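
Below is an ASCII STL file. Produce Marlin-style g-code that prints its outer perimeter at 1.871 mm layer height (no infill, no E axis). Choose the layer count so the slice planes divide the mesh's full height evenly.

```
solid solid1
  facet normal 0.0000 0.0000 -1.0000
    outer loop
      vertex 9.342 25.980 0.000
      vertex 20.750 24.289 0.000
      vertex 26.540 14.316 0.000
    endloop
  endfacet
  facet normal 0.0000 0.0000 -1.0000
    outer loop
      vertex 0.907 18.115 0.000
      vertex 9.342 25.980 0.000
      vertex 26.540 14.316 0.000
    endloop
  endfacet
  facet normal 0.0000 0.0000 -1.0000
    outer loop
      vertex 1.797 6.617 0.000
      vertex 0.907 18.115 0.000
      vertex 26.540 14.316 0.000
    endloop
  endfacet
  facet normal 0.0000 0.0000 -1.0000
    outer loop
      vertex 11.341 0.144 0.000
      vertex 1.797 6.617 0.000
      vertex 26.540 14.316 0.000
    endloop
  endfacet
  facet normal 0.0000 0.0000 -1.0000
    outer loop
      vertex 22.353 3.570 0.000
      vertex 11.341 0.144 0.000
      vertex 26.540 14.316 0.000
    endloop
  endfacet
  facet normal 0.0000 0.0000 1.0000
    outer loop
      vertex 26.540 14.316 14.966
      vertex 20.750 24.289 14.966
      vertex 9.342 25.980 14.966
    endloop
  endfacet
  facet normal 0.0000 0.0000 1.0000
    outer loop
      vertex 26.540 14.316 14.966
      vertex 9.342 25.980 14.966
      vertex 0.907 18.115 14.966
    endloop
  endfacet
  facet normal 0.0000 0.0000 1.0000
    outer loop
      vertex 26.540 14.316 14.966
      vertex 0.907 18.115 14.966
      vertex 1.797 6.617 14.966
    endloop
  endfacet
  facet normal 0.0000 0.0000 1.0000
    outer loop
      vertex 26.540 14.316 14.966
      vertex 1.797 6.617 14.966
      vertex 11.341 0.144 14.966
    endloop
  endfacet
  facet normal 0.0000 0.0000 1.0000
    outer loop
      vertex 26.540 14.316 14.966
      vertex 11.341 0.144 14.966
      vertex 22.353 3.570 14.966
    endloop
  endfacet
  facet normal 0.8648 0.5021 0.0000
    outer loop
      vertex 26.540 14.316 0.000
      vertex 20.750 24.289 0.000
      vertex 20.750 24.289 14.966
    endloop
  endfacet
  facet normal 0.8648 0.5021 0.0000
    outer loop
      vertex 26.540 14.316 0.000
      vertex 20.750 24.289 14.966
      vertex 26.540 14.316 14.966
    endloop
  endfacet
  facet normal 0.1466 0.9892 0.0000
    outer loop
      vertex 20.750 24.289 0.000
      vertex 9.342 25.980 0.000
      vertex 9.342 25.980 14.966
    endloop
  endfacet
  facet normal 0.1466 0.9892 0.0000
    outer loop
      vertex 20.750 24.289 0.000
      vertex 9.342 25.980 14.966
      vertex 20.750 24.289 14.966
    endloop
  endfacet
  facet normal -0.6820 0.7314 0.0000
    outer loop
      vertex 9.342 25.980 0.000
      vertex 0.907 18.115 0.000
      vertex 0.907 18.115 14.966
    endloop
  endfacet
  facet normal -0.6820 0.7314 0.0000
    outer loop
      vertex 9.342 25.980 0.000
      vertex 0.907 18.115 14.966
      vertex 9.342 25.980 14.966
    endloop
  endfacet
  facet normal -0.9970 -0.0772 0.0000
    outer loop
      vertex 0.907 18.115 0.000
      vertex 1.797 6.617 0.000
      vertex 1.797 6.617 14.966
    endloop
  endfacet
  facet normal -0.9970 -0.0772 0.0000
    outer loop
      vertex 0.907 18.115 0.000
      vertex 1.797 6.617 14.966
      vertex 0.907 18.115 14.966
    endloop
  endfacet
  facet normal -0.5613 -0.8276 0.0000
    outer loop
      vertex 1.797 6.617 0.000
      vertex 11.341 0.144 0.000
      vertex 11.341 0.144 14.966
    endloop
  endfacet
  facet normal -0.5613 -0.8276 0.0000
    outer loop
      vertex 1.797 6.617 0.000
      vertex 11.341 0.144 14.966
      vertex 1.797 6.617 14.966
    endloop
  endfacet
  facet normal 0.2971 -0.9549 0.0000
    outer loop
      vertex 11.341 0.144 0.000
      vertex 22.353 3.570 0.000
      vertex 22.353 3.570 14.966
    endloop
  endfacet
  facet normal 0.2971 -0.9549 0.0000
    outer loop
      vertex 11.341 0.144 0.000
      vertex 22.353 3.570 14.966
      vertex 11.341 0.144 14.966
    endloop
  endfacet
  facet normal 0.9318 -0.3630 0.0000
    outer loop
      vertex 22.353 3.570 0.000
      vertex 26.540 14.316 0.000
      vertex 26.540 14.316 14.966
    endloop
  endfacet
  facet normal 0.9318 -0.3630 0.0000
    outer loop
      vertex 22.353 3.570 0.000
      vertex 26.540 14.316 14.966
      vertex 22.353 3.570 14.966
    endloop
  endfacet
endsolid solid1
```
; perimeter-only toolpath
G21 ; units = mm
G90 ; absolute positioning
G28 ; home
; layer 1
G0 Z1.871
G0 X26.540 Y14.316
G1 X20.750 Y24.289
G1 X9.342 Y25.980
G1 X0.907 Y18.115
G1 X1.797 Y6.617
G1 X11.341 Y0.144
G1 X22.353 Y3.570
G1 X26.540 Y14.316
; layer 2
G0 Z3.741
G0 X26.540 Y14.316
G1 X20.750 Y24.289
G1 X9.342 Y25.980
G1 X0.907 Y18.115
G1 X1.797 Y6.617
G1 X11.341 Y0.144
G1 X22.353 Y3.570
G1 X26.540 Y14.316
; layer 3
G0 Z5.612
G0 X26.540 Y14.316
G1 X20.750 Y24.289
G1 X9.342 Y25.980
G1 X0.907 Y18.115
G1 X1.797 Y6.617
G1 X11.341 Y0.144
G1 X22.353 Y3.570
G1 X26.540 Y14.316
; layer 4
G0 Z7.483
G0 X26.540 Y14.316
G1 X20.750 Y24.289
G1 X9.342 Y25.980
G1 X0.907 Y18.115
G1 X1.797 Y6.617
G1 X11.341 Y0.144
G1 X22.353 Y3.570
G1 X26.540 Y14.316
; layer 5
G0 Z9.354
G0 X26.540 Y14.316
G1 X20.750 Y24.289
G1 X9.342 Y25.980
G1 X0.907 Y18.115
G1 X1.797 Y6.617
G1 X11.341 Y0.144
G1 X22.353 Y3.570
G1 X26.540 Y14.316
; layer 6
G0 Z11.224
G0 X26.540 Y14.316
G1 X20.750 Y24.289
G1 X9.342 Y25.980
G1 X0.907 Y18.115
G1 X1.797 Y6.617
G1 X11.341 Y0.144
G1 X22.353 Y3.570
G1 X26.540 Y14.316
; layer 7
G0 Z13.095
G0 X26.540 Y14.316
G1 X20.750 Y24.289
G1 X9.342 Y25.980
G1 X0.907 Y18.115
G1 X1.797 Y6.617
G1 X11.341 Y0.144
G1 X22.353 Y3.570
G1 X26.540 Y14.316
; layer 8
G0 Z14.966
G0 X26.540 Y14.316
G1 X20.750 Y24.289
G1 X9.342 Y25.980
G1 X0.907 Y18.115
G1 X1.797 Y6.617
G1 X11.341 Y0.144
G1 X22.353 Y3.570
G1 X26.540 Y14.316
M2 ; end

The solid is a regular 7-sided prism (a cylinder approximated with 7 flat sides), circumscribed radius ≈ 13.3 mm, height ≈ 15 mm. Slicing at Δz = 1.871 mm — 8 equal slices spanning the solid's height, so layer i sits at z = i·h/8 — gives 8 non-empty perimeters. Each is a 7-segment closed polygon; G0 lifts to the layer z and rapids to the start vertex, then G1 traces the edges.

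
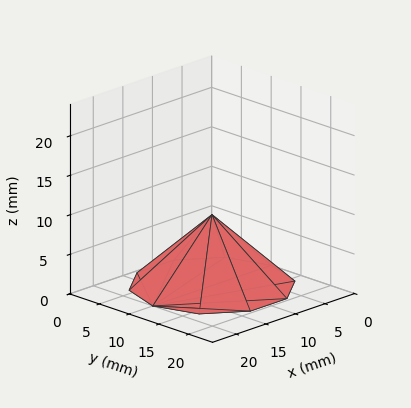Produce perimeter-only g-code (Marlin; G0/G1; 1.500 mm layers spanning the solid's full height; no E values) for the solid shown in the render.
Reading the render: the shape is a regular 10-sided pyramid, base circumscribed radius ≈ 10 mm, apex at z ≈ 9 mm (dimensions read to the nearest mm from the axis ticks). For the g-code, the solid's height is divided into equal slices at the stated Δz and each level perimeter traced with G1 moves after a G0 lift.

; perimeter-only toolpath
G21 ; units = mm
G90 ; absolute positioning
G28 ; home
; layer 1
G0 Z1.500
G0 X18.333 Y10.000
G1 X16.742 Y14.898
G1 X12.575 Y17.926
G1 X7.425 Y17.926
G1 X3.258 Y14.898
G1 X1.667 Y10.000
G1 X3.258 Y5.102
G1 X7.425 Y2.074
G1 X12.575 Y2.074
G1 X16.742 Y5.102
G1 X18.333 Y10.000
; layer 2
G0 Z3.000
G0 X16.667 Y10.000
G1 X15.393 Y13.919
G1 X12.060 Y16.341
G1 X7.940 Y16.341
G1 X4.607 Y13.919
G1 X3.333 Y10.000
G1 X4.607 Y6.081
G1 X7.940 Y3.659
G1 X12.060 Y3.659
G1 X15.393 Y6.081
G1 X16.667 Y10.000
; layer 3
G0 Z4.500
G0 X15.000 Y10.000
G1 X14.045 Y12.939
G1 X11.545 Y14.755
G1 X8.455 Y14.755
G1 X5.955 Y12.939
G1 X5.000 Y10.000
G1 X5.955 Y7.061
G1 X8.455 Y5.245
G1 X11.545 Y5.245
G1 X14.045 Y7.061
G1 X15.000 Y10.000
; layer 4
G0 Z6.000
G0 X13.333 Y10.000
G1 X12.697 Y11.959
G1 X11.030 Y13.170
G1 X8.970 Y13.170
G1 X7.303 Y11.959
G1 X6.667 Y10.000
G1 X7.303 Y8.041
G1 X8.970 Y6.830
G1 X11.030 Y6.830
G1 X12.697 Y8.041
G1 X13.333 Y10.000
; layer 5
G0 Z7.500
G0 X11.667 Y10.000
G1 X11.348 Y10.980
G1 X10.515 Y11.585
G1 X9.485 Y11.585
G1 X8.652 Y10.980
G1 X8.333 Y10.000
G1 X8.652 Y9.020
G1 X9.485 Y8.415
G1 X10.515 Y8.415
G1 X11.348 Y9.020
G1 X11.667 Y10.000
M2 ; end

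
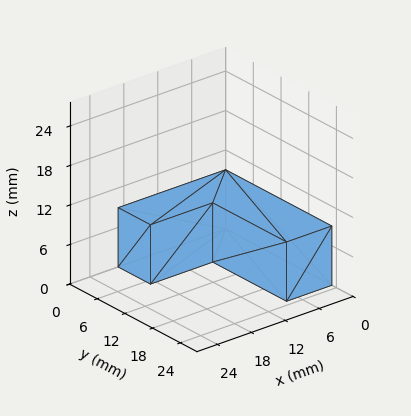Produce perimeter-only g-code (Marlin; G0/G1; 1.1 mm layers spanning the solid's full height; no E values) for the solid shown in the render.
Reading the render: the shape is an L-shaped prism: outer 19 × 23 mm, arm thicknesses ≈ 7 mm (horizontal) and 8 mm (vertical), extruded 9 mm in z (dimensions read to the nearest mm from the axis ticks). For the g-code, the solid's height is divided into equal slices at the stated Δz and each level perimeter traced with G1 moves after a G0 lift.

; perimeter-only toolpath
G21 ; units = mm
G90 ; absolute positioning
G28 ; home
; layer 1
G0 Z1.1
G0 X0.0 Y0.0
G1 X19.0 Y0.0
G1 X19.0 Y7.0
G1 X8.0 Y7.0
G1 X8.0 Y23.0
G1 X0.0 Y23.0
G1 X0.0 Y0.0
; layer 2
G0 Z2.2
G0 X0.0 Y0.0
G1 X19.0 Y0.0
G1 X19.0 Y7.0
G1 X8.0 Y7.0
G1 X8.0 Y23.0
G1 X0.0 Y23.0
G1 X0.0 Y0.0
; layer 3
G0 Z3.4
G0 X0.0 Y0.0
G1 X19.0 Y0.0
G1 X19.0 Y7.0
G1 X8.0 Y7.0
G1 X8.0 Y23.0
G1 X0.0 Y23.0
G1 X0.0 Y0.0
; layer 4
G0 Z4.5
G0 X0.0 Y0.0
G1 X19.0 Y0.0
G1 X19.0 Y7.0
G1 X8.0 Y7.0
G1 X8.0 Y23.0
G1 X0.0 Y23.0
G1 X0.0 Y0.0
; layer 5
G0 Z5.6
G0 X0.0 Y0.0
G1 X19.0 Y0.0
G1 X19.0 Y7.0
G1 X8.0 Y7.0
G1 X8.0 Y23.0
G1 X0.0 Y23.0
G1 X0.0 Y0.0
; layer 6
G0 Z6.8
G0 X0.0 Y0.0
G1 X19.0 Y0.0
G1 X19.0 Y7.0
G1 X8.0 Y7.0
G1 X8.0 Y23.0
G1 X0.0 Y23.0
G1 X0.0 Y0.0
; layer 7
G0 Z7.9
G0 X0.0 Y0.0
G1 X19.0 Y0.0
G1 X19.0 Y7.0
G1 X8.0 Y7.0
G1 X8.0 Y23.0
G1 X0.0 Y23.0
G1 X0.0 Y0.0
; layer 8
G0 Z9.0
G0 X0.0 Y0.0
G1 X19.0 Y0.0
G1 X19.0 Y7.0
G1 X8.0 Y7.0
G1 X8.0 Y23.0
G1 X0.0 Y23.0
G1 X0.0 Y0.0
M2 ; end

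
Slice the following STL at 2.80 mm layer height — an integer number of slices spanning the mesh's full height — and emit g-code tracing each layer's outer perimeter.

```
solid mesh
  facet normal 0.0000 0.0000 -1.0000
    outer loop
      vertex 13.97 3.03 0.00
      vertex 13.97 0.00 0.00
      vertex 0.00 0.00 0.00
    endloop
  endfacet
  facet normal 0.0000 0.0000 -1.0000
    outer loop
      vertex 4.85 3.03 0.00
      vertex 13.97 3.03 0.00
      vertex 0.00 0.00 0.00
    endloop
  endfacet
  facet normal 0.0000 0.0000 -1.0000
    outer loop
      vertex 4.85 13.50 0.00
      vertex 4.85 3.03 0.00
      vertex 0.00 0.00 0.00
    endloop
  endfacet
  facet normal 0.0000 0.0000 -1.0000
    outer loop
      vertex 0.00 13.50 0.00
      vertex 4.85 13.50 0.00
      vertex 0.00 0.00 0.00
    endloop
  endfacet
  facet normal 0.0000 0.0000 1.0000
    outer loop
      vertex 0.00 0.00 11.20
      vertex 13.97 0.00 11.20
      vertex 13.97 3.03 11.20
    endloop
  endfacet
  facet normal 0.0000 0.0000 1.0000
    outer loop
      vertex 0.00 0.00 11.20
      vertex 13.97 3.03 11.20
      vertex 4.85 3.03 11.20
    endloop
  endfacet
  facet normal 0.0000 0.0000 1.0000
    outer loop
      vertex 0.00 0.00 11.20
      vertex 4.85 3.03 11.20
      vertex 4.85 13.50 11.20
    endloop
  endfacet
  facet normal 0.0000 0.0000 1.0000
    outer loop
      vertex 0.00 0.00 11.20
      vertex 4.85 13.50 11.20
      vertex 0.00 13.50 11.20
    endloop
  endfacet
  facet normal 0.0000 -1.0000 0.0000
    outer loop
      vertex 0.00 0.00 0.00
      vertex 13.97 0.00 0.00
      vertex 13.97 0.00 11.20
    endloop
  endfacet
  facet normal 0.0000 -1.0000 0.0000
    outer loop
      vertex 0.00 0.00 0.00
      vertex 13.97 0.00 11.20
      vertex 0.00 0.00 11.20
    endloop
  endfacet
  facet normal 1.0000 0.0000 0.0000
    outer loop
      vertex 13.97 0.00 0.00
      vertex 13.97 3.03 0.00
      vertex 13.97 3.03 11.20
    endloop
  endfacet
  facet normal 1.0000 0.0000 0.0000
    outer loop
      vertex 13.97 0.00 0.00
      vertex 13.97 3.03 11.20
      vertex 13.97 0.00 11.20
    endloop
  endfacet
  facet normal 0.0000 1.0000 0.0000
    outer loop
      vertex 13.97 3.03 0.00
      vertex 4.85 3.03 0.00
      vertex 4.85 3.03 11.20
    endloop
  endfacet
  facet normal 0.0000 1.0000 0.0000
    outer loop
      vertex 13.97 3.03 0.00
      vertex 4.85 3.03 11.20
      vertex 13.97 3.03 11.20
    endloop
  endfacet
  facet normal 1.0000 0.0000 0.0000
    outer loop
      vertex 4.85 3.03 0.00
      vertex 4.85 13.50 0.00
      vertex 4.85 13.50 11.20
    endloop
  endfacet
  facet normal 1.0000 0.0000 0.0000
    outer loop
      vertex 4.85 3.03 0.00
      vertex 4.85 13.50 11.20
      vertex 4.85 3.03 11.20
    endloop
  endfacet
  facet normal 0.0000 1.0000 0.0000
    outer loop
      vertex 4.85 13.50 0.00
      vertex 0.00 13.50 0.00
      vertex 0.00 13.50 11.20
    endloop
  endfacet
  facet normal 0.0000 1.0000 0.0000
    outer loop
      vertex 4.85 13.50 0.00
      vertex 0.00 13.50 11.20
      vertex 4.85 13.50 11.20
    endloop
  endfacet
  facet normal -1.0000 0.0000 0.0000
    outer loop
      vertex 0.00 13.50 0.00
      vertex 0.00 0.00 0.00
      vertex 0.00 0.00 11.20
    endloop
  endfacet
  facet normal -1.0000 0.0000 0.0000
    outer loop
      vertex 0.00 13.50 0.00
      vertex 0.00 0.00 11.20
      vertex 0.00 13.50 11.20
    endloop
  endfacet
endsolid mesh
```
; perimeter-only toolpath
G21 ; units = mm
G90 ; absolute positioning
G28 ; home
; layer 1
G0 Z2.80
G0 X0.00 Y0.00
G1 X13.97 Y0.00
G1 X13.97 Y3.03
G1 X4.85 Y3.03
G1 X4.85 Y13.50
G1 X0.00 Y13.50
G1 X0.00 Y0.00
; layer 2
G0 Z5.60
G0 X0.00 Y0.00
G1 X13.97 Y0.00
G1 X13.97 Y3.03
G1 X4.85 Y3.03
G1 X4.85 Y13.50
G1 X0.00 Y13.50
G1 X0.00 Y0.00
; layer 3
G0 Z8.40
G0 X0.00 Y0.00
G1 X13.97 Y0.00
G1 X13.97 Y3.03
G1 X4.85 Y3.03
G1 X4.85 Y13.50
G1 X0.00 Y13.50
G1 X0.00 Y0.00
; layer 4
G0 Z11.20
G0 X0.00 Y0.00
G1 X13.97 Y0.00
G1 X13.97 Y3.03
G1 X4.85 Y3.03
G1 X4.85 Y13.50
G1 X0.00 Y13.50
G1 X0.00 Y0.00
M2 ; end

The solid is an L-shaped prism: outer 14 × 13.5 mm, arm thicknesses ≈ 3.03 mm (horizontal) and 4.85 mm (vertical), extruded 11.2 mm in z. Slicing at Δz = 2.80 mm — 4 equal slices spanning the solid's height, so layer i sits at z = i·h/4 — gives 4 non-empty perimeters. Each is a 6-segment closed polygon; G0 lifts to the layer z and rapids to the start vertex, then G1 traces the edges.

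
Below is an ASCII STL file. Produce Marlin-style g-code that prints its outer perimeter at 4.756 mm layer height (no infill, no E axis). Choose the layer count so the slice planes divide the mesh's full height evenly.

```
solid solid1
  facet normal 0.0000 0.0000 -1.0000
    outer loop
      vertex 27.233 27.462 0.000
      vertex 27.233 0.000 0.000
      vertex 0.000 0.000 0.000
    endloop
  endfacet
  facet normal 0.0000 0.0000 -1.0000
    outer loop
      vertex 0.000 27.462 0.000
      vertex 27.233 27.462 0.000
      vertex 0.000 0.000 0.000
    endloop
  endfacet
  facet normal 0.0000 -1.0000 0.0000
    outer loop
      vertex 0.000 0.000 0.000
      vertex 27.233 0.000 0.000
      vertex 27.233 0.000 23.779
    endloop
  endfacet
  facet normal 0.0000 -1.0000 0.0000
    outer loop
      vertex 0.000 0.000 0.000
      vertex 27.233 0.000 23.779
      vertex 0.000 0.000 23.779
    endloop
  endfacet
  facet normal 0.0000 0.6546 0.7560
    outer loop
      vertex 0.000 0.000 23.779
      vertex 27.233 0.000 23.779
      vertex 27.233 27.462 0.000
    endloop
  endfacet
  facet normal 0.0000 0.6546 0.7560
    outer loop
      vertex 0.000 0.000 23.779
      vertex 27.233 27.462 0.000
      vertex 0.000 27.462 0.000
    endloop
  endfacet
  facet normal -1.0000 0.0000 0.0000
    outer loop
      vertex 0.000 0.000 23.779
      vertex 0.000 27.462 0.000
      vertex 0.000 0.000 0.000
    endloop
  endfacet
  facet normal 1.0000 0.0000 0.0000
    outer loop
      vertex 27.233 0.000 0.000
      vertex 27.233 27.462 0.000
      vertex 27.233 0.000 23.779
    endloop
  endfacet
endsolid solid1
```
; perimeter-only toolpath
G21 ; units = mm
G90 ; absolute positioning
G28 ; home
; layer 1
G0 Z4.756
G0 X0.000 Y0.000
G1 X27.233 Y0.000
G1 X27.233 Y21.970
G1 X0.000 Y21.970
G1 X0.000 Y0.000
; layer 2
G0 Z9.512
G0 X0.000 Y0.000
G1 X27.233 Y0.000
G1 X27.233 Y16.477
G1 X0.000 Y16.477
G1 X0.000 Y0.000
; layer 3
G0 Z14.267
G0 X0.000 Y0.000
G1 X27.233 Y0.000
G1 X27.233 Y10.985
G1 X0.000 Y10.985
G1 X0.000 Y0.000
; layer 4
G0 Z19.023
G0 X0.000 Y0.000
G1 X27.233 Y0.000
G1 X27.233 Y5.492
G1 X0.000 Y5.492
G1 X0.000 Y0.000
M2 ; end

The solid is a wedge (ramp): 27.2 × 27.5 mm base, rising to 23.8 mm along the y=0 edge and sloping linearly to z=0 at y=27.5. Slicing at Δz = 4.756 mm — 5 equal slices spanning the solid's height, so layer i sits at z = i·h/5 — gives 4 non-empty perimeters. Each is a 4-segment closed polygon; G0 lifts to the layer z and rapids to the start vertex, then G1 traces the edges. The cross-section shrinks linearly with z (the slice at the apex is degenerate and omitted).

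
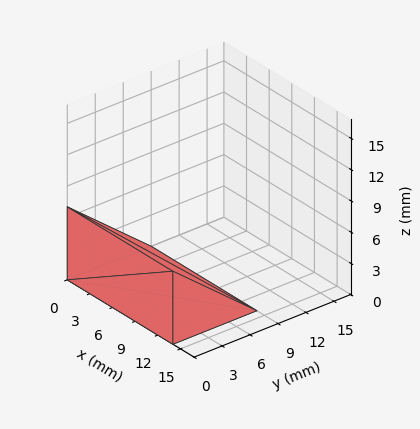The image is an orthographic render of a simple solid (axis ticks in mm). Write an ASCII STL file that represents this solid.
Reading the render: the shape is a wedge (ramp): 14 × 9 mm base, rising to 7 mm along the y=0 edge and sloping linearly to z=0 at y=9 (dimensions read to the nearest mm from the axis ticks). For the STL, each face is triangulated and given an outward normal.

solid part
  facet normal 0.0000 0.0000 -1.0000
    outer loop
      vertex 14.00 9.00 0.00
      vertex 14.00 0.00 0.00
      vertex 0.00 0.00 0.00
    endloop
  endfacet
  facet normal 0.0000 0.0000 -1.0000
    outer loop
      vertex 0.00 9.00 0.00
      vertex 14.00 9.00 0.00
      vertex 0.00 0.00 0.00
    endloop
  endfacet
  facet normal 0.0000 -1.0000 0.0000
    outer loop
      vertex 0.00 0.00 0.00
      vertex 14.00 0.00 0.00
      vertex 14.00 0.00 7.00
    endloop
  endfacet
  facet normal 0.0000 -1.0000 0.0000
    outer loop
      vertex 0.00 0.00 0.00
      vertex 14.00 0.00 7.00
      vertex 0.00 0.00 7.00
    endloop
  endfacet
  facet normal 0.0000 0.6139 0.7894
    outer loop
      vertex 0.00 0.00 7.00
      vertex 14.00 0.00 7.00
      vertex 14.00 9.00 0.00
    endloop
  endfacet
  facet normal 0.0000 0.6139 0.7894
    outer loop
      vertex 0.00 0.00 7.00
      vertex 14.00 9.00 0.00
      vertex 0.00 9.00 0.00
    endloop
  endfacet
  facet normal -1.0000 0.0000 0.0000
    outer loop
      vertex 0.00 0.00 7.00
      vertex 0.00 9.00 0.00
      vertex 0.00 0.00 0.00
    endloop
  endfacet
  facet normal 1.0000 0.0000 0.0000
    outer loop
      vertex 14.00 0.00 0.00
      vertex 14.00 9.00 0.00
      vertex 14.00 0.00 7.00
    endloop
  endfacet
endsolid part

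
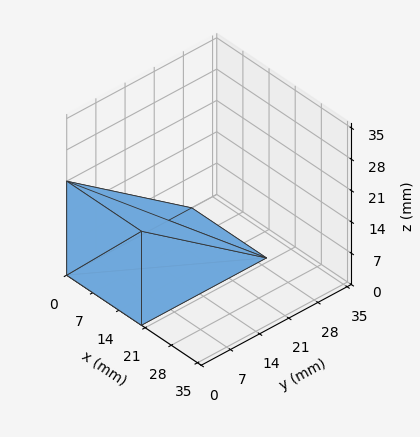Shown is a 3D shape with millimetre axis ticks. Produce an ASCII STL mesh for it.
Reading the render: the shape is a wedge (ramp): 20 × 30 mm base, rising to 21 mm along the y=0 edge and sloping linearly to z=0 at y=30 (dimensions read to the nearest mm from the axis ticks). For the STL, each face is triangulated and given an outward normal.

solid part
  facet normal 0.0000 0.0000 -1.0000
    outer loop
      vertex 20.00 30.00 0.00
      vertex 20.00 0.00 0.00
      vertex 0.00 0.00 0.00
    endloop
  endfacet
  facet normal 0.0000 0.0000 -1.0000
    outer loop
      vertex 0.00 30.00 0.00
      vertex 20.00 30.00 0.00
      vertex 0.00 0.00 0.00
    endloop
  endfacet
  facet normal 0.0000 -1.0000 0.0000
    outer loop
      vertex 0.00 0.00 0.00
      vertex 20.00 0.00 0.00
      vertex 20.00 0.00 21.00
    endloop
  endfacet
  facet normal 0.0000 -1.0000 0.0000
    outer loop
      vertex 0.00 0.00 0.00
      vertex 20.00 0.00 21.00
      vertex 0.00 0.00 21.00
    endloop
  endfacet
  facet normal 0.0000 0.5735 0.8192
    outer loop
      vertex 0.00 0.00 21.00
      vertex 20.00 0.00 21.00
      vertex 20.00 30.00 0.00
    endloop
  endfacet
  facet normal 0.0000 0.5735 0.8192
    outer loop
      vertex 0.00 0.00 21.00
      vertex 20.00 30.00 0.00
      vertex 0.00 30.00 0.00
    endloop
  endfacet
  facet normal -1.0000 0.0000 0.0000
    outer loop
      vertex 0.00 0.00 21.00
      vertex 0.00 30.00 0.00
      vertex 0.00 0.00 0.00
    endloop
  endfacet
  facet normal 1.0000 0.0000 0.0000
    outer loop
      vertex 20.00 0.00 0.00
      vertex 20.00 30.00 0.00
      vertex 20.00 0.00 21.00
    endloop
  endfacet
endsolid part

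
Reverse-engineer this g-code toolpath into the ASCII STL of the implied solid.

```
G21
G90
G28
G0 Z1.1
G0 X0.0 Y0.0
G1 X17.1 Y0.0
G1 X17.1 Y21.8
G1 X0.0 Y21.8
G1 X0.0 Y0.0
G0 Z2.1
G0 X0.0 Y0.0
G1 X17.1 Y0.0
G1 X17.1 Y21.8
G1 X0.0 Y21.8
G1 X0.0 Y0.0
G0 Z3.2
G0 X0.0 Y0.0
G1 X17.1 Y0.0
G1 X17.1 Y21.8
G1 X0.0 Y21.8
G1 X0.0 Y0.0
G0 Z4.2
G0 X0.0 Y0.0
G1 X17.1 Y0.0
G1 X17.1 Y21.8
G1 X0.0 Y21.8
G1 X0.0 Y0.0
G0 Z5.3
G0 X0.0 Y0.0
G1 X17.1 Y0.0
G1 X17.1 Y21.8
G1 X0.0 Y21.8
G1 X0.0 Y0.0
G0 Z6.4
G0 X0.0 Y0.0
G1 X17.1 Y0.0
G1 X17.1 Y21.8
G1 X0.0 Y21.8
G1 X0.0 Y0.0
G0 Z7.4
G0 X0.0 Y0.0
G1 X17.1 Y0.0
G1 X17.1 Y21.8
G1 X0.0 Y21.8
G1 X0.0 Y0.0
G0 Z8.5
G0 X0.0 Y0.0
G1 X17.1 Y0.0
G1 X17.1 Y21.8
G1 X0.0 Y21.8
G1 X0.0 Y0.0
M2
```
solid part
  facet normal 0.0000 0.0000 -1.0000
    outer loop
      vertex 17.1 21.8 0.0
      vertex 17.1 0.0 0.0
      vertex 0.0 0.0 0.0
    endloop
  endfacet
  facet normal 0.0000 0.0000 -1.0000
    outer loop
      vertex 0.0 21.8 0.0
      vertex 17.1 21.8 0.0
      vertex 0.0 0.0 0.0
    endloop
  endfacet
  facet normal 0.0000 0.0000 1.0000
    outer loop
      vertex 0.0 0.0 8.5
      vertex 17.1 0.0 8.5
      vertex 17.1 21.8 8.5
    endloop
  endfacet
  facet normal 0.0000 0.0000 1.0000
    outer loop
      vertex 0.0 0.0 8.5
      vertex 17.1 21.8 8.5
      vertex 0.0 21.8 8.5
    endloop
  endfacet
  facet normal 0.0000 -1.0000 0.0000
    outer loop
      vertex 0.0 0.0 0.0
      vertex 17.1 0.0 0.0
      vertex 17.1 0.0 8.5
    endloop
  endfacet
  facet normal 0.0000 -1.0000 0.0000
    outer loop
      vertex 0.0 0.0 0.0
      vertex 17.1 0.0 8.5
      vertex 0.0 0.0 8.5
    endloop
  endfacet
  facet normal 0.0000 1.0000 0.0000
    outer loop
      vertex 17.1 21.8 8.5
      vertex 17.1 21.8 0.0
      vertex 0.0 21.8 0.0
    endloop
  endfacet
  facet normal 0.0000 1.0000 0.0000
    outer loop
      vertex 0.0 21.8 8.5
      vertex 17.1 21.8 8.5
      vertex 0.0 21.8 0.0
    endloop
  endfacet
  facet normal -1.0000 0.0000 0.0000
    outer loop
      vertex 0.0 21.8 8.5
      vertex 0.0 21.8 0.0
      vertex 0.0 0.0 0.0
    endloop
  endfacet
  facet normal -1.0000 0.0000 0.0000
    outer loop
      vertex 0.0 0.0 8.5
      vertex 0.0 21.8 8.5
      vertex 0.0 0.0 0.0
    endloop
  endfacet
  facet normal 1.0000 0.0000 0.0000
    outer loop
      vertex 17.1 0.0 0.0
      vertex 17.1 21.8 0.0
      vertex 17.1 21.8 8.5
    endloop
  endfacet
  facet normal 1.0000 0.0000 0.0000
    outer loop
      vertex 17.1 0.0 0.0
      vertex 17.1 21.8 8.5
      vertex 17.1 0.0 8.5
    endloop
  endfacet
endsolid part

The G0 Z moves step by Δz≈1.1 mm. Every layer's G1 loop is the same polygon, so the solid is a straight extrusion of it from z=0 to z≈8.5. Closing with flat bottom and top caps and triangulating gives 12 facets — a rectangular box, roughly 17.1 × 21.8 mm footprint and 8.5 mm tall.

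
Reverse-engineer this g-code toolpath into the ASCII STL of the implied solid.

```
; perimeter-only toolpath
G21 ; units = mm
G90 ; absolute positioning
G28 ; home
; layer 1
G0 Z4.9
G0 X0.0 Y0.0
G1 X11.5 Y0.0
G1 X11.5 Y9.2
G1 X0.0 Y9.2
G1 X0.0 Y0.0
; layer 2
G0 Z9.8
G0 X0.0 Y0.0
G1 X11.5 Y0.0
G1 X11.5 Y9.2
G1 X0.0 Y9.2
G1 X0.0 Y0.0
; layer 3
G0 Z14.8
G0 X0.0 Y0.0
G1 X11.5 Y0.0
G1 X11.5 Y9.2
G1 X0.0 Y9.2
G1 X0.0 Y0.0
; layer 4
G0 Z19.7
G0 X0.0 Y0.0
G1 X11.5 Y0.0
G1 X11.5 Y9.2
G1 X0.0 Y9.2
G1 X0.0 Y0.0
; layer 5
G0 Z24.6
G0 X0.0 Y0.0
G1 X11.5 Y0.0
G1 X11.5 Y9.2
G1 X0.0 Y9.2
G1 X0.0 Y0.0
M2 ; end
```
solid part
  facet normal 0.0000 0.0000 -1.0000
    outer loop
      vertex 11.5 9.2 0.0
      vertex 11.5 0.0 0.0
      vertex 0.0 0.0 0.0
    endloop
  endfacet
  facet normal 0.0000 0.0000 -1.0000
    outer loop
      vertex 0.0 9.2 0.0
      vertex 11.5 9.2 0.0
      vertex 0.0 0.0 0.0
    endloop
  endfacet
  facet normal 0.0000 0.0000 1.0000
    outer loop
      vertex 0.0 0.0 24.6
      vertex 11.5 0.0 24.6
      vertex 11.5 9.2 24.6
    endloop
  endfacet
  facet normal 0.0000 0.0000 1.0000
    outer loop
      vertex 0.0 0.0 24.6
      vertex 11.5 9.2 24.6
      vertex 0.0 9.2 24.6
    endloop
  endfacet
  facet normal 0.0000 -1.0000 0.0000
    outer loop
      vertex 0.0 0.0 0.0
      vertex 11.5 0.0 0.0
      vertex 11.5 0.0 24.6
    endloop
  endfacet
  facet normal 0.0000 -1.0000 0.0000
    outer loop
      vertex 0.0 0.0 0.0
      vertex 11.5 0.0 24.6
      vertex 0.0 0.0 24.6
    endloop
  endfacet
  facet normal 0.0000 1.0000 0.0000
    outer loop
      vertex 11.5 9.2 24.6
      vertex 11.5 9.2 0.0
      vertex 0.0 9.2 0.0
    endloop
  endfacet
  facet normal 0.0000 1.0000 0.0000
    outer loop
      vertex 0.0 9.2 24.6
      vertex 11.5 9.2 24.6
      vertex 0.0 9.2 0.0
    endloop
  endfacet
  facet normal -1.0000 0.0000 0.0000
    outer loop
      vertex 0.0 9.2 24.6
      vertex 0.0 9.2 0.0
      vertex 0.0 0.0 0.0
    endloop
  endfacet
  facet normal -1.0000 0.0000 0.0000
    outer loop
      vertex 0.0 0.0 24.6
      vertex 0.0 9.2 24.6
      vertex 0.0 0.0 0.0
    endloop
  endfacet
  facet normal 1.0000 0.0000 0.0000
    outer loop
      vertex 11.5 0.0 0.0
      vertex 11.5 9.2 0.0
      vertex 11.5 9.2 24.6
    endloop
  endfacet
  facet normal 1.0000 0.0000 0.0000
    outer loop
      vertex 11.5 0.0 0.0
      vertex 11.5 9.2 24.6
      vertex 11.5 0.0 24.6
    endloop
  endfacet
endsolid part

The G0 Z moves step by Δz≈4.9 mm. Every layer's G1 loop is the same polygon, so the solid is a straight extrusion of it from z=0 to z≈24.6. Closing with flat bottom and top caps and triangulating gives 12 facets — a rectangular box, roughly 11.5 × 9.2 mm footprint and 24.6 mm tall.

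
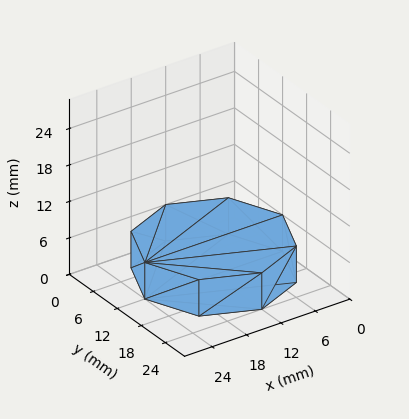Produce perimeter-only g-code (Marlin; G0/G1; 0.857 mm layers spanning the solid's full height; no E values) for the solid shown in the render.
Reading the render: the shape is a regular 8-sided prism (a cylinder approximated with 8 flat sides), circumscribed radius ≈ 12 mm, height ≈ 6 mm (dimensions read to the nearest mm from the axis ticks). For the g-code, the solid's height is divided into equal slices at the stated Δz and each level perimeter traced with G1 moves after a G0 lift.

; perimeter-only toolpath
G21 ; units = mm
G90 ; absolute positioning
G28 ; home
; layer 1
G0 Z0.857
G0 X24.000 Y12.000
G1 X20.485 Y20.485
G1 X12.000 Y24.000
G1 X3.515 Y20.485
G1 X0.000 Y12.000
G1 X3.515 Y3.515
G1 X12.000 Y0.000
G1 X20.485 Y3.515
G1 X24.000 Y12.000
; layer 2
G0 Z1.714
G0 X24.000 Y12.000
G1 X20.485 Y20.485
G1 X12.000 Y24.000
G1 X3.515 Y20.485
G1 X0.000 Y12.000
G1 X3.515 Y3.515
G1 X12.000 Y0.000
G1 X20.485 Y3.515
G1 X24.000 Y12.000
; layer 3
G0 Z2.571
G0 X24.000 Y12.000
G1 X20.485 Y20.485
G1 X12.000 Y24.000
G1 X3.515 Y20.485
G1 X0.000 Y12.000
G1 X3.515 Y3.515
G1 X12.000 Y0.000
G1 X20.485 Y3.515
G1 X24.000 Y12.000
; layer 4
G0 Z3.429
G0 X24.000 Y12.000
G1 X20.485 Y20.485
G1 X12.000 Y24.000
G1 X3.515 Y20.485
G1 X0.000 Y12.000
G1 X3.515 Y3.515
G1 X12.000 Y0.000
G1 X20.485 Y3.515
G1 X24.000 Y12.000
; layer 5
G0 Z4.286
G0 X24.000 Y12.000
G1 X20.485 Y20.485
G1 X12.000 Y24.000
G1 X3.515 Y20.485
G1 X0.000 Y12.000
G1 X3.515 Y3.515
G1 X12.000 Y0.000
G1 X20.485 Y3.515
G1 X24.000 Y12.000
; layer 6
G0 Z5.143
G0 X24.000 Y12.000
G1 X20.485 Y20.485
G1 X12.000 Y24.000
G1 X3.515 Y20.485
G1 X0.000 Y12.000
G1 X3.515 Y3.515
G1 X12.000 Y0.000
G1 X20.485 Y3.515
G1 X24.000 Y12.000
; layer 7
G0 Z6.000
G0 X24.000 Y12.000
G1 X20.485 Y20.485
G1 X12.000 Y24.000
G1 X3.515 Y20.485
G1 X0.000 Y12.000
G1 X3.515 Y3.515
G1 X12.000 Y0.000
G1 X20.485 Y3.515
G1 X24.000 Y12.000
M2 ; end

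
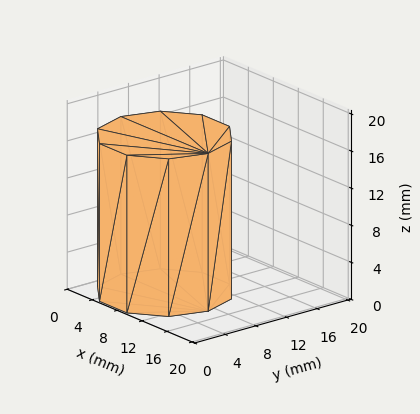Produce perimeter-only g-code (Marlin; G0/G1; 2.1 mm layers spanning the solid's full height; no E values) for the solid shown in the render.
Reading the render: the shape is a regular 10-sided prism (a cylinder approximated with 10 flat sides), circumscribed radius ≈ 7 mm, height ≈ 17 mm (dimensions read to the nearest mm from the axis ticks). For the g-code, the solid's height is divided into equal slices at the stated Δz and each level perimeter traced with G1 moves after a G0 lift.

; perimeter-only toolpath
G21 ; units = mm
G90 ; absolute positioning
G28 ; home
; layer 1
G0 Z2.1
G0 X14.0 Y7.0
G1 X12.7 Y11.1
G1 X9.2 Y13.7
G1 X4.8 Y13.7
G1 X1.3 Y11.1
G1 X0.0 Y7.0
G1 X1.3 Y2.9
G1 X4.8 Y0.3
G1 X9.2 Y0.3
G1 X12.7 Y2.9
G1 X14.0 Y7.0
; layer 2
G0 Z4.2
G0 X14.0 Y7.0
G1 X12.7 Y11.1
G1 X9.2 Y13.7
G1 X4.8 Y13.7
G1 X1.3 Y11.1
G1 X0.0 Y7.0
G1 X1.3 Y2.9
G1 X4.8 Y0.3
G1 X9.2 Y0.3
G1 X12.7 Y2.9
G1 X14.0 Y7.0
; layer 3
G0 Z6.4
G0 X14.0 Y7.0
G1 X12.7 Y11.1
G1 X9.2 Y13.7
G1 X4.8 Y13.7
G1 X1.3 Y11.1
G1 X0.0 Y7.0
G1 X1.3 Y2.9
G1 X4.8 Y0.3
G1 X9.2 Y0.3
G1 X12.7 Y2.9
G1 X14.0 Y7.0
; layer 4
G0 Z8.5
G0 X14.0 Y7.0
G1 X12.7 Y11.1
G1 X9.2 Y13.7
G1 X4.8 Y13.7
G1 X1.3 Y11.1
G1 X0.0 Y7.0
G1 X1.3 Y2.9
G1 X4.8 Y0.3
G1 X9.2 Y0.3
G1 X12.7 Y2.9
G1 X14.0 Y7.0
; layer 5
G0 Z10.6
G0 X14.0 Y7.0
G1 X12.7 Y11.1
G1 X9.2 Y13.7
G1 X4.8 Y13.7
G1 X1.3 Y11.1
G1 X0.0 Y7.0
G1 X1.3 Y2.9
G1 X4.8 Y0.3
G1 X9.2 Y0.3
G1 X12.7 Y2.9
G1 X14.0 Y7.0
; layer 6
G0 Z12.8
G0 X14.0 Y7.0
G1 X12.7 Y11.1
G1 X9.2 Y13.7
G1 X4.8 Y13.7
G1 X1.3 Y11.1
G1 X0.0 Y7.0
G1 X1.3 Y2.9
G1 X4.8 Y0.3
G1 X9.2 Y0.3
G1 X12.7 Y2.9
G1 X14.0 Y7.0
; layer 7
G0 Z14.9
G0 X14.0 Y7.0
G1 X12.7 Y11.1
G1 X9.2 Y13.7
G1 X4.8 Y13.7
G1 X1.3 Y11.1
G1 X0.0 Y7.0
G1 X1.3 Y2.9
G1 X4.8 Y0.3
G1 X9.2 Y0.3
G1 X12.7 Y2.9
G1 X14.0 Y7.0
; layer 8
G0 Z17.0
G0 X14.0 Y7.0
G1 X12.7 Y11.1
G1 X9.2 Y13.7
G1 X4.8 Y13.7
G1 X1.3 Y11.1
G1 X0.0 Y7.0
G1 X1.3 Y2.9
G1 X4.8 Y0.3
G1 X9.2 Y0.3
G1 X12.7 Y2.9
G1 X14.0 Y7.0
M2 ; end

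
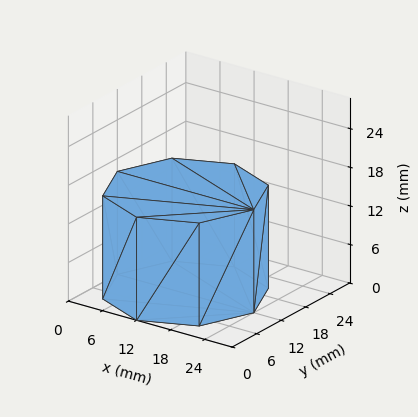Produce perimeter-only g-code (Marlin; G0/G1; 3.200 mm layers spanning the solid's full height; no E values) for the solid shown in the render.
Reading the render: the shape is a regular 8-sided prism (a cylinder approximated with 8 flat sides), circumscribed radius ≈ 12 mm, height ≈ 16 mm (dimensions read to the nearest mm from the axis ticks). For the g-code, the solid's height is divided into equal slices at the stated Δz and each level perimeter traced with G1 moves after a G0 lift.

; perimeter-only toolpath
G21 ; units = mm
G90 ; absolute positioning
G28 ; home
; layer 1
G0 Z3.200
G0 X24.000 Y12.000
G1 X20.485 Y20.485
G1 X12.000 Y24.000
G1 X3.515 Y20.485
G1 X0.000 Y12.000
G1 X3.515 Y3.515
G1 X12.000 Y0.000
G1 X20.485 Y3.515
G1 X24.000 Y12.000
; layer 2
G0 Z6.400
G0 X24.000 Y12.000
G1 X20.485 Y20.485
G1 X12.000 Y24.000
G1 X3.515 Y20.485
G1 X0.000 Y12.000
G1 X3.515 Y3.515
G1 X12.000 Y0.000
G1 X20.485 Y3.515
G1 X24.000 Y12.000
; layer 3
G0 Z9.600
G0 X24.000 Y12.000
G1 X20.485 Y20.485
G1 X12.000 Y24.000
G1 X3.515 Y20.485
G1 X0.000 Y12.000
G1 X3.515 Y3.515
G1 X12.000 Y0.000
G1 X20.485 Y3.515
G1 X24.000 Y12.000
; layer 4
G0 Z12.800
G0 X24.000 Y12.000
G1 X20.485 Y20.485
G1 X12.000 Y24.000
G1 X3.515 Y20.485
G1 X0.000 Y12.000
G1 X3.515 Y3.515
G1 X12.000 Y0.000
G1 X20.485 Y3.515
G1 X24.000 Y12.000
; layer 5
G0 Z16.000
G0 X24.000 Y12.000
G1 X20.485 Y20.485
G1 X12.000 Y24.000
G1 X3.515 Y20.485
G1 X0.000 Y12.000
G1 X3.515 Y3.515
G1 X12.000 Y0.000
G1 X20.485 Y3.515
G1 X24.000 Y12.000
M2 ; end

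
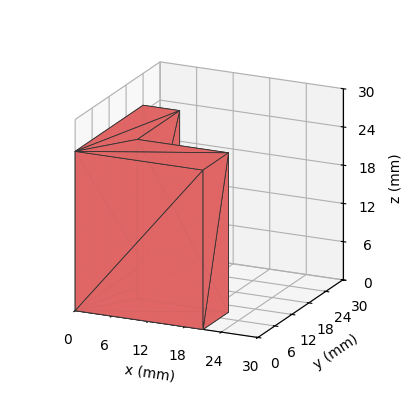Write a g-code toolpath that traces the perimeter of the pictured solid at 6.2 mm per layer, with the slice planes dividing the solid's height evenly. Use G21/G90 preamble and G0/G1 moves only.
Reading the render: the shape is an L-shaped prism: outer 21 × 24 mm, arm thicknesses ≈ 9 mm (horizontal) and 6 mm (vertical), extruded 25 mm in z (dimensions read to the nearest mm from the axis ticks). For the g-code, the solid's height is divided into equal slices at the stated Δz and each level perimeter traced with G1 moves after a G0 lift.

; perimeter-only toolpath
G21 ; units = mm
G90 ; absolute positioning
G28 ; home
; layer 1
G0 Z6.2
G0 X0.0 Y0.0
G1 X21.0 Y0.0
G1 X21.0 Y9.0
G1 X6.0 Y9.0
G1 X6.0 Y24.0
G1 X0.0 Y24.0
G1 X0.0 Y0.0
; layer 2
G0 Z12.5
G0 X0.0 Y0.0
G1 X21.0 Y0.0
G1 X21.0 Y9.0
G1 X6.0 Y9.0
G1 X6.0 Y24.0
G1 X0.0 Y24.0
G1 X0.0 Y0.0
; layer 3
G0 Z18.8
G0 X0.0 Y0.0
G1 X21.0 Y0.0
G1 X21.0 Y9.0
G1 X6.0 Y9.0
G1 X6.0 Y24.0
G1 X0.0 Y24.0
G1 X0.0 Y0.0
; layer 4
G0 Z25.0
G0 X0.0 Y0.0
G1 X21.0 Y0.0
G1 X21.0 Y9.0
G1 X6.0 Y9.0
G1 X6.0 Y24.0
G1 X0.0 Y24.0
G1 X0.0 Y0.0
M2 ; end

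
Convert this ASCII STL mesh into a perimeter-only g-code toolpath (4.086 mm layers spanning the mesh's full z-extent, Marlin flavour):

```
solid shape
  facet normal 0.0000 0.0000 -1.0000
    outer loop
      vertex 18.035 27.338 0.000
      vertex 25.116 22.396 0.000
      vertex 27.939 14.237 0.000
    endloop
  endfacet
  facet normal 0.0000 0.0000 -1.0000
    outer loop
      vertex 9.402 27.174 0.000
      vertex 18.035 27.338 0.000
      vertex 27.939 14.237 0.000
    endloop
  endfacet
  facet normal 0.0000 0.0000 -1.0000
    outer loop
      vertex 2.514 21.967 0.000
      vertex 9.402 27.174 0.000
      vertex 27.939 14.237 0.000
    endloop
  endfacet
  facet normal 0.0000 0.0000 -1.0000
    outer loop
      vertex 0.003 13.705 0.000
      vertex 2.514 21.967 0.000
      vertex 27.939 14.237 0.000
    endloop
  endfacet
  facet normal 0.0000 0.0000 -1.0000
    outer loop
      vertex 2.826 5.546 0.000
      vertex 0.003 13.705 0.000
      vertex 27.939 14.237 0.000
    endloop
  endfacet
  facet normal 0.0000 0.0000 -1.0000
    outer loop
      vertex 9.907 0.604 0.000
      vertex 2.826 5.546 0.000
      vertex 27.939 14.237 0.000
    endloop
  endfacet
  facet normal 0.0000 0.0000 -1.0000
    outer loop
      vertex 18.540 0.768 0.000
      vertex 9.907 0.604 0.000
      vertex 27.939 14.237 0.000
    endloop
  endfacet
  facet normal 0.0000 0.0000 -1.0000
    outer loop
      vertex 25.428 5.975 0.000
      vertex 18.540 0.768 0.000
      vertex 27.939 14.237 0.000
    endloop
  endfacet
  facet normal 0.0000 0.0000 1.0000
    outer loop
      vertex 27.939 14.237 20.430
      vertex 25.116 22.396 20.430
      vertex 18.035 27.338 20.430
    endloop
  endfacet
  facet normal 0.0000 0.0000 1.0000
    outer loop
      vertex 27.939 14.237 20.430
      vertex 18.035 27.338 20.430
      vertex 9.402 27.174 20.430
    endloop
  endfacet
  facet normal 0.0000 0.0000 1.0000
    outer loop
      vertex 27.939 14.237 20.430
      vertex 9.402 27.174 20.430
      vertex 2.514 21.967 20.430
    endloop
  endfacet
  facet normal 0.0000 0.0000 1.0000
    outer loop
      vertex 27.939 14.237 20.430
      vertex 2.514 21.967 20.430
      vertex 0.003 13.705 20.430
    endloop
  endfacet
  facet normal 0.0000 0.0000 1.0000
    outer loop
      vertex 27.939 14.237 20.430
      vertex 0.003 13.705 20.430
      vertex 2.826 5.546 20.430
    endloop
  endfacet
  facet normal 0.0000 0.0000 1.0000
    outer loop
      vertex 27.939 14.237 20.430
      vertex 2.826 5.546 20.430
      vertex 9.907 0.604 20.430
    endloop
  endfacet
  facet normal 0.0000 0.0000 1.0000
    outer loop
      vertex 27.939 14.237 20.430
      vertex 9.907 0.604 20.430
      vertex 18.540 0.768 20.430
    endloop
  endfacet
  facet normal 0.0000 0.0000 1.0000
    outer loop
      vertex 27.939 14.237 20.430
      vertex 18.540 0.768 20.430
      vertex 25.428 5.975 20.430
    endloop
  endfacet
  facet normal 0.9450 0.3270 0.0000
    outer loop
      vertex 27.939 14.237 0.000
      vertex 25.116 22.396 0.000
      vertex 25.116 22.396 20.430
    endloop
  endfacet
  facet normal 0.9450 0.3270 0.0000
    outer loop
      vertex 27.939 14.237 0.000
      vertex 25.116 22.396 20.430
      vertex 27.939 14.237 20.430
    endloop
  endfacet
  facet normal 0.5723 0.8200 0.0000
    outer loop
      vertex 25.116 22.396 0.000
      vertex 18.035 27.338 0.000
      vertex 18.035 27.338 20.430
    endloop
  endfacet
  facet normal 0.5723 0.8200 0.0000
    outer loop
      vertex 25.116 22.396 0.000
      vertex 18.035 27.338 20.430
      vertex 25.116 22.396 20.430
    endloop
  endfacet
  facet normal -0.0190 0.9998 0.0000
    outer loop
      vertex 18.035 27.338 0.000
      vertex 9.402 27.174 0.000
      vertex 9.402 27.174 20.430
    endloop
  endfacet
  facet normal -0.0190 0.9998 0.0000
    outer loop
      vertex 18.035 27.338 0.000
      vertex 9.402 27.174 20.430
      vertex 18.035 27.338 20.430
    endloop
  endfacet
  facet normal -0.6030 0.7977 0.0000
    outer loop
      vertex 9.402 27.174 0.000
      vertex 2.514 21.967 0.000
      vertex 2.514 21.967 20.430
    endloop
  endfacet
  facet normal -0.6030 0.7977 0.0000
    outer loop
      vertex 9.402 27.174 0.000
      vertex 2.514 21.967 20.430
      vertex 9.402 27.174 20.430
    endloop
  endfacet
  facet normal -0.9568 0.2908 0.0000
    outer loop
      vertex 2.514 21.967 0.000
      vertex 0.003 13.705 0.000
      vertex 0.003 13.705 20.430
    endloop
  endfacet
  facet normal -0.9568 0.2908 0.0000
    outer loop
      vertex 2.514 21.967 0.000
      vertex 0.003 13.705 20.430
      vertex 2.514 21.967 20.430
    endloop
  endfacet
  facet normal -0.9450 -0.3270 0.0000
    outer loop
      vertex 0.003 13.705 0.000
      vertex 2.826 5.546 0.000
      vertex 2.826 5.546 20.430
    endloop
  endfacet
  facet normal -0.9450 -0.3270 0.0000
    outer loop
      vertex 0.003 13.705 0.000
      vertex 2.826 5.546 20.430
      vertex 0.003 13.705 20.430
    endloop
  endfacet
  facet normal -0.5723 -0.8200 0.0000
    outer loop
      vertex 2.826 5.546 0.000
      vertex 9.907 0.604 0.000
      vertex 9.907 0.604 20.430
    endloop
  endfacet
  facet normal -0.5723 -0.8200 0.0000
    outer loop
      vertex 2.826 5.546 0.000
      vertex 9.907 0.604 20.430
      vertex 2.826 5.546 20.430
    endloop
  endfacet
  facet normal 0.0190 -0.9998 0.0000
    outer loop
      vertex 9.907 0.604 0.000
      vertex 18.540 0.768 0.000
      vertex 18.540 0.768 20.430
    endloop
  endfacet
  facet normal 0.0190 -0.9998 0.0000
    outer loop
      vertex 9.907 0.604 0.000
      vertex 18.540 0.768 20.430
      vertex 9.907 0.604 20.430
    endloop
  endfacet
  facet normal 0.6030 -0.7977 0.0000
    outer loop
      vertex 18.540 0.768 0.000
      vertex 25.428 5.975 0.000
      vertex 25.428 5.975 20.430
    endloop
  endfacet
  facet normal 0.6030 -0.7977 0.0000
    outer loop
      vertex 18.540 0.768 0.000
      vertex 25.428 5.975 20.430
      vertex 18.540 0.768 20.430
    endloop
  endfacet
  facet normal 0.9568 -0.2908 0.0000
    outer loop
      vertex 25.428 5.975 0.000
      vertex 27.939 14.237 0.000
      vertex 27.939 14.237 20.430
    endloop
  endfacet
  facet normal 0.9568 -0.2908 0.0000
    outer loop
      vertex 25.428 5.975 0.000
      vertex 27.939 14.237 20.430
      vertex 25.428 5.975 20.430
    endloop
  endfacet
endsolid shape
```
; perimeter-only toolpath
G21 ; units = mm
G90 ; absolute positioning
G28 ; home
; layer 1
G0 Z4.086
G0 X27.939 Y14.237
G1 X25.116 Y22.396
G1 X18.035 Y27.338
G1 X9.402 Y27.174
G1 X2.514 Y21.967
G1 X0.003 Y13.705
G1 X2.826 Y5.546
G1 X9.907 Y0.604
G1 X18.540 Y0.768
G1 X25.428 Y5.975
G1 X27.939 Y14.237
; layer 2
G0 Z8.172
G0 X27.939 Y14.237
G1 X25.116 Y22.396
G1 X18.035 Y27.338
G1 X9.402 Y27.174
G1 X2.514 Y21.967
G1 X0.003 Y13.705
G1 X2.826 Y5.546
G1 X9.907 Y0.604
G1 X18.540 Y0.768
G1 X25.428 Y5.975
G1 X27.939 Y14.237
; layer 3
G0 Z12.258
G0 X27.939 Y14.237
G1 X25.116 Y22.396
G1 X18.035 Y27.338
G1 X9.402 Y27.174
G1 X2.514 Y21.967
G1 X0.003 Y13.705
G1 X2.826 Y5.546
G1 X9.907 Y0.604
G1 X18.540 Y0.768
G1 X25.428 Y5.975
G1 X27.939 Y14.237
; layer 4
G0 Z16.344
G0 X27.939 Y14.237
G1 X25.116 Y22.396
G1 X18.035 Y27.338
G1 X9.402 Y27.174
G1 X2.514 Y21.967
G1 X0.003 Y13.705
G1 X2.826 Y5.546
G1 X9.907 Y0.604
G1 X18.540 Y0.768
G1 X25.428 Y5.975
G1 X27.939 Y14.237
; layer 5
G0 Z20.430
G0 X27.939 Y14.237
G1 X25.116 Y22.396
G1 X18.035 Y27.338
G1 X9.402 Y27.174
G1 X2.514 Y21.967
G1 X0.003 Y13.705
G1 X2.826 Y5.546
G1 X9.907 Y0.604
G1 X18.540 Y0.768
G1 X25.428 Y5.975
G1 X27.939 Y14.237
M2 ; end

The solid is a regular 10-sided prism (a cylinder approximated with 10 flat sides), circumscribed radius ≈ 14 mm, height ≈ 20.4 mm. Slicing at Δz = 4.086 mm — 5 equal slices spanning the solid's height, so layer i sits at z = i·h/5 — gives 5 non-empty perimeters. Each is a 10-segment closed polygon; G0 lifts to the layer z and rapids to the start vertex, then G1 traces the edges.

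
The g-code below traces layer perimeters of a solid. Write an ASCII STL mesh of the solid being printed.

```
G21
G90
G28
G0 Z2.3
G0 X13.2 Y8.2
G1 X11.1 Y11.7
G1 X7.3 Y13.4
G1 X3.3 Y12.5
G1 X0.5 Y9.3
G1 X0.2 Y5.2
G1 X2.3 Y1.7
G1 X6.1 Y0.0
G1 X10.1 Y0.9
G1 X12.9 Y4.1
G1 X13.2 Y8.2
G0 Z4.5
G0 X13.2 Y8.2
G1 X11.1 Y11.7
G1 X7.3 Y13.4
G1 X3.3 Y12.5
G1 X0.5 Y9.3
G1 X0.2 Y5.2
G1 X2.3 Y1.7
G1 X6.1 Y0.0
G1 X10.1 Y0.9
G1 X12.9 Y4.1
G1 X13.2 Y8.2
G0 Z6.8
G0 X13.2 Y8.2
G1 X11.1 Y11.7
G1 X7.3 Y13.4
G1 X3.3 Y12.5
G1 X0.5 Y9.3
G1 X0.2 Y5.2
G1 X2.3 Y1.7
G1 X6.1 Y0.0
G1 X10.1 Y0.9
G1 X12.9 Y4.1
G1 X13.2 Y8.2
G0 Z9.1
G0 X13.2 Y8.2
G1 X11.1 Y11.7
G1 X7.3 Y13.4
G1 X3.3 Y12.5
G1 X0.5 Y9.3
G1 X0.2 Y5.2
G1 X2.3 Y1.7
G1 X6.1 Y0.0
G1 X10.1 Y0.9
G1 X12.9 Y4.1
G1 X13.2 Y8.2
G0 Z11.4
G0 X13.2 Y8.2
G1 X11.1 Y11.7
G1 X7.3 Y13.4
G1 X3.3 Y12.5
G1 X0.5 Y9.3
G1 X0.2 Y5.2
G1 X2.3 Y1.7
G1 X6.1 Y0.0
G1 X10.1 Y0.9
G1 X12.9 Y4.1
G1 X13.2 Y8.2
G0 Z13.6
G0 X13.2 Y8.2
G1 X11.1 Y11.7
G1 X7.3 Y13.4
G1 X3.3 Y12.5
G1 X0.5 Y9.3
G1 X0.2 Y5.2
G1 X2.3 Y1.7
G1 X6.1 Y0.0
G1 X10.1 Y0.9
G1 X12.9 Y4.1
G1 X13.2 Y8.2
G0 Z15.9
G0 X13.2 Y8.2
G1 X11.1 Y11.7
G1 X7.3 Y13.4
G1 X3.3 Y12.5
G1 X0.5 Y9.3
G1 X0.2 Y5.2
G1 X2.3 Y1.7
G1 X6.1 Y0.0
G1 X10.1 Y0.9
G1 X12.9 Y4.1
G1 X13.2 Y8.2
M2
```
solid part
  facet normal 0.0000 0.0000 -1.0000
    outer loop
      vertex 7.3 13.4 0.0
      vertex 11.1 11.7 0.0
      vertex 13.2 8.2 0.0
    endloop
  endfacet
  facet normal 0.0000 0.0000 -1.0000
    outer loop
      vertex 3.3 12.5 0.0
      vertex 7.3 13.4 0.0
      vertex 13.2 8.2 0.0
    endloop
  endfacet
  facet normal 0.0000 0.0000 -1.0000
    outer loop
      vertex 0.5 9.3 0.0
      vertex 3.3 12.5 0.0
      vertex 13.2 8.2 0.0
    endloop
  endfacet
  facet normal 0.0000 0.0000 -1.0000
    outer loop
      vertex 0.2 5.2 0.0
      vertex 0.5 9.3 0.0
      vertex 13.2 8.2 0.0
    endloop
  endfacet
  facet normal 0.0000 0.0000 -1.0000
    outer loop
      vertex 2.3 1.7 0.0
      vertex 0.2 5.2 0.0
      vertex 13.2 8.2 0.0
    endloop
  endfacet
  facet normal 0.0000 0.0000 -1.0000
    outer loop
      vertex 6.1 0.0 0.0
      vertex 2.3 1.7 0.0
      vertex 13.2 8.2 0.0
    endloop
  endfacet
  facet normal 0.0000 0.0000 -1.0000
    outer loop
      vertex 10.1 0.9 0.0
      vertex 6.1 0.0 0.0
      vertex 13.2 8.2 0.0
    endloop
  endfacet
  facet normal 0.0000 0.0000 -1.0000
    outer loop
      vertex 12.9 4.1 0.0
      vertex 10.1 0.9 0.0
      vertex 13.2 8.2 0.0
    endloop
  endfacet
  facet normal 0.0000 0.0000 1.0000
    outer loop
      vertex 13.2 8.2 15.9
      vertex 11.1 11.7 15.9
      vertex 7.3 13.4 15.9
    endloop
  endfacet
  facet normal 0.0000 0.0000 1.0000
    outer loop
      vertex 13.2 8.2 15.9
      vertex 7.3 13.4 15.9
      vertex 3.3 12.5 15.9
    endloop
  endfacet
  facet normal 0.0000 0.0000 1.0000
    outer loop
      vertex 13.2 8.2 15.9
      vertex 3.3 12.5 15.9
      vertex 0.5 9.3 15.9
    endloop
  endfacet
  facet normal 0.0000 0.0000 1.0000
    outer loop
      vertex 13.2 8.2 15.9
      vertex 0.5 9.3 15.9
      vertex 0.2 5.2 15.9
    endloop
  endfacet
  facet normal 0.0000 0.0000 1.0000
    outer loop
      vertex 13.2 8.2 15.9
      vertex 0.2 5.2 15.9
      vertex 2.3 1.7 15.9
    endloop
  endfacet
  facet normal 0.0000 0.0000 1.0000
    outer loop
      vertex 13.2 8.2 15.9
      vertex 2.3 1.7 15.9
      vertex 6.1 0.0 15.9
    endloop
  endfacet
  facet normal 0.0000 0.0000 1.0000
    outer loop
      vertex 13.2 8.2 15.9
      vertex 6.1 0.0 15.9
      vertex 10.1 0.9 15.9
    endloop
  endfacet
  facet normal 0.0000 0.0000 1.0000
    outer loop
      vertex 13.2 8.2 15.9
      vertex 10.1 0.9 15.9
      vertex 12.9 4.1 15.9
    endloop
  endfacet
  facet normal 0.8575 0.5145 0.0000
    outer loop
      vertex 13.2 8.2 0.0
      vertex 11.1 11.7 0.0
      vertex 11.1 11.7 15.9
    endloop
  endfacet
  facet normal 0.8575 0.5145 0.0000
    outer loop
      vertex 13.2 8.2 0.0
      vertex 11.1 11.7 15.9
      vertex 13.2 8.2 15.9
    endloop
  endfacet
  facet normal 0.4084 0.9128 0.0000
    outer loop
      vertex 11.1 11.7 0.0
      vertex 7.3 13.4 0.0
      vertex 7.3 13.4 15.9
    endloop
  endfacet
  facet normal 0.4084 0.9128 0.0000
    outer loop
      vertex 11.1 11.7 0.0
      vertex 7.3 13.4 15.9
      vertex 11.1 11.7 15.9
    endloop
  endfacet
  facet normal -0.2195 0.9756 0.0000
    outer loop
      vertex 7.3 13.4 0.0
      vertex 3.3 12.5 0.0
      vertex 3.3 12.5 15.9
    endloop
  endfacet
  facet normal -0.2195 0.9756 0.0000
    outer loop
      vertex 7.3 13.4 0.0
      vertex 3.3 12.5 15.9
      vertex 7.3 13.4 15.9
    endloop
  endfacet
  facet normal -0.7526 0.6585 0.0000
    outer loop
      vertex 3.3 12.5 0.0
      vertex 0.5 9.3 0.0
      vertex 0.5 9.3 15.9
    endloop
  endfacet
  facet normal -0.7526 0.6585 0.0000
    outer loop
      vertex 3.3 12.5 0.0
      vertex 0.5 9.3 15.9
      vertex 3.3 12.5 15.9
    endloop
  endfacet
  facet normal -0.9973 0.0730 0.0000
    outer loop
      vertex 0.5 9.3 0.0
      vertex 0.2 5.2 0.0
      vertex 0.2 5.2 15.9
    endloop
  endfacet
  facet normal -0.9973 0.0730 0.0000
    outer loop
      vertex 0.5 9.3 0.0
      vertex 0.2 5.2 15.9
      vertex 0.5 9.3 15.9
    endloop
  endfacet
  facet normal -0.8575 -0.5145 0.0000
    outer loop
      vertex 0.2 5.2 0.0
      vertex 2.3 1.7 0.0
      vertex 2.3 1.7 15.9
    endloop
  endfacet
  facet normal -0.8575 -0.5145 0.0000
    outer loop
      vertex 0.2 5.2 0.0
      vertex 2.3 1.7 15.9
      vertex 0.2 5.2 15.9
    endloop
  endfacet
  facet normal -0.4084 -0.9128 0.0000
    outer loop
      vertex 2.3 1.7 0.0
      vertex 6.1 0.0 0.0
      vertex 6.1 0.0 15.9
    endloop
  endfacet
  facet normal -0.4084 -0.9128 0.0000
    outer loop
      vertex 2.3 1.7 0.0
      vertex 6.1 0.0 15.9
      vertex 2.3 1.7 15.9
    endloop
  endfacet
  facet normal 0.2195 -0.9756 0.0000
    outer loop
      vertex 6.1 0.0 0.0
      vertex 10.1 0.9 0.0
      vertex 10.1 0.9 15.9
    endloop
  endfacet
  facet normal 0.2195 -0.9756 0.0000
    outer loop
      vertex 6.1 0.0 0.0
      vertex 10.1 0.9 15.9
      vertex 6.1 0.0 15.9
    endloop
  endfacet
  facet normal 0.7526 -0.6585 0.0000
    outer loop
      vertex 10.1 0.9 0.0
      vertex 12.9 4.1 0.0
      vertex 12.9 4.1 15.9
    endloop
  endfacet
  facet normal 0.7526 -0.6585 0.0000
    outer loop
      vertex 10.1 0.9 0.0
      vertex 12.9 4.1 15.9
      vertex 10.1 0.9 15.9
    endloop
  endfacet
  facet normal 0.9973 -0.0730 0.0000
    outer loop
      vertex 12.9 4.1 0.0
      vertex 13.2 8.2 0.0
      vertex 13.2 8.2 15.9
    endloop
  endfacet
  facet normal 0.9973 -0.0730 0.0000
    outer loop
      vertex 12.9 4.1 0.0
      vertex 13.2 8.2 15.9
      vertex 12.9 4.1 15.9
    endloop
  endfacet
endsolid part

The G0 Z moves step by Δz≈2.3 mm. Every layer's G1 loop is the same polygon, so the solid is a straight extrusion of it from z=0 to z≈15.9. Closing with flat bottom and top caps and triangulating gives 36 facets — a regular 10-sided prism (a cylinder approximated with 10 flat sides), circumscribed radius ≈ 6.7 mm, height ≈ 15.9 mm.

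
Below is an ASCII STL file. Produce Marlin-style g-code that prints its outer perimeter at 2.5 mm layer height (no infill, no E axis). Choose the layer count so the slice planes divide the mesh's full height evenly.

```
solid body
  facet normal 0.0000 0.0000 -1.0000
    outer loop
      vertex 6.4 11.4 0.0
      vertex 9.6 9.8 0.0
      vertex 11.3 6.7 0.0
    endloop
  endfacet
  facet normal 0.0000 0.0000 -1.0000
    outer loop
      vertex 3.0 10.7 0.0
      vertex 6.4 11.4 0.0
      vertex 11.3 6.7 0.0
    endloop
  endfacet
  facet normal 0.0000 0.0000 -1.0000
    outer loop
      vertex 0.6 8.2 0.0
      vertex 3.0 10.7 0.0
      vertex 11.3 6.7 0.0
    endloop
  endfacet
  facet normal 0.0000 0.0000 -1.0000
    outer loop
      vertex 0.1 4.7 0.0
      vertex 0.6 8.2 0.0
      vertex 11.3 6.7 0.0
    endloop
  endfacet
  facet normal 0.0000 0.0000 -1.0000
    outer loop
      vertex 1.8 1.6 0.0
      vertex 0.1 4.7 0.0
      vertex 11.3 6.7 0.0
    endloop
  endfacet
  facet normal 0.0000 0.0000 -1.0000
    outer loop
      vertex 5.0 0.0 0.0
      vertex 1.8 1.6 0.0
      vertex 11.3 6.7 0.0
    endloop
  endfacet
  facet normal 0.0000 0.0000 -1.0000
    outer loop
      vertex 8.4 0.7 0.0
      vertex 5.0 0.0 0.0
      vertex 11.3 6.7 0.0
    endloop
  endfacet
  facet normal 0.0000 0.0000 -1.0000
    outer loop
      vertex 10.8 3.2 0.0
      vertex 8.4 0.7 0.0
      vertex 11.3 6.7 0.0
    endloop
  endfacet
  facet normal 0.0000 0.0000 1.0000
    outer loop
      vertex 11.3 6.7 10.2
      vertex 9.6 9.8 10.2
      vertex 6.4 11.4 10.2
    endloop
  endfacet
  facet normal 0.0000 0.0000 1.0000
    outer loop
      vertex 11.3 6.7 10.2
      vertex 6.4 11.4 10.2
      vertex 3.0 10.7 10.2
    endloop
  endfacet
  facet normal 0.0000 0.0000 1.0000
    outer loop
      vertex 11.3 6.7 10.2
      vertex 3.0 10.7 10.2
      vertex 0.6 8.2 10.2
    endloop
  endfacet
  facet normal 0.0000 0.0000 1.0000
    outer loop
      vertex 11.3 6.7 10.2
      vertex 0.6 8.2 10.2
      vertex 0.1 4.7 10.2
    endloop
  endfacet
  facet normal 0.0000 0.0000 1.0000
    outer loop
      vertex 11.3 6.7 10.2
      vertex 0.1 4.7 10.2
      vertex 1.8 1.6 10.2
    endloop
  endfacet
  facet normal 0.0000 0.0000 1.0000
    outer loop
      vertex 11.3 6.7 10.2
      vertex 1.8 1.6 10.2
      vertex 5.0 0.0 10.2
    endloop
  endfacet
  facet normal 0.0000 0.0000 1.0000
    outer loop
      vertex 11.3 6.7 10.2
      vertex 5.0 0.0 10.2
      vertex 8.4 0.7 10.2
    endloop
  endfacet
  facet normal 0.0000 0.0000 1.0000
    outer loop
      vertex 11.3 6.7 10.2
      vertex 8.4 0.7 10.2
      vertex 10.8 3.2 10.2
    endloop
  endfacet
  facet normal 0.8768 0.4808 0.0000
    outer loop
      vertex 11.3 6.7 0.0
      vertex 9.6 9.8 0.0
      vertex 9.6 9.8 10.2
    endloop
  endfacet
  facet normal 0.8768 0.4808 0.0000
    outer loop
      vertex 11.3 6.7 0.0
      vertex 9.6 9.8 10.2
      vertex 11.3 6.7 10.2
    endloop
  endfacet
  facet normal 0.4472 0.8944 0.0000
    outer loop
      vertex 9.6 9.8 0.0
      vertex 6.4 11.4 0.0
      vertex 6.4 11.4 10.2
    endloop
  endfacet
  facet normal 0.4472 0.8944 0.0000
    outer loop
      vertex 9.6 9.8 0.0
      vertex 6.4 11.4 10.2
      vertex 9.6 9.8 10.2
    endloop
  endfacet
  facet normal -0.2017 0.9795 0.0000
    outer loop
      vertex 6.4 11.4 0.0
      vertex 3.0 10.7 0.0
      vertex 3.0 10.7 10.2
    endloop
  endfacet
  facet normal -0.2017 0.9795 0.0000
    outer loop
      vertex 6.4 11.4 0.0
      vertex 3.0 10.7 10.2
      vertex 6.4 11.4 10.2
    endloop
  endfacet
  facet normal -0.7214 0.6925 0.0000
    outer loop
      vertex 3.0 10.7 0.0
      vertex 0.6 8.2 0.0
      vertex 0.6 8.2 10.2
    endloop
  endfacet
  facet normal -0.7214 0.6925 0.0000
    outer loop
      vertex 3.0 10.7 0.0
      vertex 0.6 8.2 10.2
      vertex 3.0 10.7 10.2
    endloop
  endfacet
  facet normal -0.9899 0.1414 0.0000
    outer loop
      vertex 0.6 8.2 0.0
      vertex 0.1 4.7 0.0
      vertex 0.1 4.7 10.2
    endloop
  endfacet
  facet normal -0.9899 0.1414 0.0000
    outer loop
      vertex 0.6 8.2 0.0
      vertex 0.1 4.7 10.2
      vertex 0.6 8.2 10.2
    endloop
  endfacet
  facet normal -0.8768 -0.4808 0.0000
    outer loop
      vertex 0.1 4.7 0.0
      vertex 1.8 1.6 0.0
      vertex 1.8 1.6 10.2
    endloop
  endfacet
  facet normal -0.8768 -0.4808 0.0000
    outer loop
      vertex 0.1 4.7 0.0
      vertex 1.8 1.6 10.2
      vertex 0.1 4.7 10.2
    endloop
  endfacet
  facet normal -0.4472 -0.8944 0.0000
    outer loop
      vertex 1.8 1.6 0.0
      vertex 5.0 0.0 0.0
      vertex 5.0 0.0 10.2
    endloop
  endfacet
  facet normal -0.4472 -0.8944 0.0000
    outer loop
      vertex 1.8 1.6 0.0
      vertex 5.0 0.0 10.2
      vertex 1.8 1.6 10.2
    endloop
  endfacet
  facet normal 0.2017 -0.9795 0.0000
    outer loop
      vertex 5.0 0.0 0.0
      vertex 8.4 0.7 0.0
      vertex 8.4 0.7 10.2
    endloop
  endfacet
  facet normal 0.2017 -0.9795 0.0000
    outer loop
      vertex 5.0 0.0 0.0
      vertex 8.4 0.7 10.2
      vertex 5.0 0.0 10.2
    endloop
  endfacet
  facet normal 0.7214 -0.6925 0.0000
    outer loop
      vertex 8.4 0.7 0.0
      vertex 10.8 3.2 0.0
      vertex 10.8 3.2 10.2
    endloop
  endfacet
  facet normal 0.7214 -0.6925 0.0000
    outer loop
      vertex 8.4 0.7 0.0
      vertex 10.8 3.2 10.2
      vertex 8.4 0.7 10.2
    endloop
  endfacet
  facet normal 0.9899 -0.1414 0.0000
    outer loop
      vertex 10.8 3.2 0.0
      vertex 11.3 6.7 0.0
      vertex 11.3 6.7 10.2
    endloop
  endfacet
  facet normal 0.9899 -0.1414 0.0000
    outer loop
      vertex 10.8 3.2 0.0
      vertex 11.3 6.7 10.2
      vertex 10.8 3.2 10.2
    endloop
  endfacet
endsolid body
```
; perimeter-only toolpath
G21 ; units = mm
G90 ; absolute positioning
G28 ; home
; layer 1
G0 Z2.5
G0 X11.3 Y6.7
G1 X9.6 Y9.8
G1 X6.4 Y11.4
G1 X3.0 Y10.7
G1 X0.6 Y8.2
G1 X0.1 Y4.7
G1 X1.8 Y1.6
G1 X5.0 Y0.0
G1 X8.4 Y0.7
G1 X10.8 Y3.2
G1 X11.3 Y6.7
; layer 2
G0 Z5.1
G0 X11.3 Y6.7
G1 X9.6 Y9.8
G1 X6.4 Y11.4
G1 X3.0 Y10.7
G1 X0.6 Y8.2
G1 X0.1 Y4.7
G1 X1.8 Y1.6
G1 X5.0 Y0.0
G1 X8.4 Y0.7
G1 X10.8 Y3.2
G1 X11.3 Y6.7
; layer 3
G0 Z7.6
G0 X11.3 Y6.7
G1 X9.6 Y9.8
G1 X6.4 Y11.4
G1 X3.0 Y10.7
G1 X0.6 Y8.2
G1 X0.1 Y4.7
G1 X1.8 Y1.6
G1 X5.0 Y0.0
G1 X8.4 Y0.7
G1 X10.8 Y3.2
G1 X11.3 Y6.7
; layer 4
G0 Z10.2
G0 X11.3 Y6.7
G1 X9.6 Y9.8
G1 X6.4 Y11.4
G1 X3.0 Y10.7
G1 X0.6 Y8.2
G1 X0.1 Y4.7
G1 X1.8 Y1.6
G1 X5.0 Y0.0
G1 X8.4 Y0.7
G1 X10.8 Y3.2
G1 X11.3 Y6.7
M2 ; end

The solid is a regular 10-sided prism (a cylinder approximated with 10 flat sides), circumscribed radius ≈ 5.7 mm, height ≈ 10.2 mm. Slicing at Δz = 2.5 mm — 4 equal slices spanning the solid's height, so layer i sits at z = i·h/4 — gives 4 non-empty perimeters. Each is a 10-segment closed polygon; G0 lifts to the layer z and rapids to the start vertex, then G1 traces the edges.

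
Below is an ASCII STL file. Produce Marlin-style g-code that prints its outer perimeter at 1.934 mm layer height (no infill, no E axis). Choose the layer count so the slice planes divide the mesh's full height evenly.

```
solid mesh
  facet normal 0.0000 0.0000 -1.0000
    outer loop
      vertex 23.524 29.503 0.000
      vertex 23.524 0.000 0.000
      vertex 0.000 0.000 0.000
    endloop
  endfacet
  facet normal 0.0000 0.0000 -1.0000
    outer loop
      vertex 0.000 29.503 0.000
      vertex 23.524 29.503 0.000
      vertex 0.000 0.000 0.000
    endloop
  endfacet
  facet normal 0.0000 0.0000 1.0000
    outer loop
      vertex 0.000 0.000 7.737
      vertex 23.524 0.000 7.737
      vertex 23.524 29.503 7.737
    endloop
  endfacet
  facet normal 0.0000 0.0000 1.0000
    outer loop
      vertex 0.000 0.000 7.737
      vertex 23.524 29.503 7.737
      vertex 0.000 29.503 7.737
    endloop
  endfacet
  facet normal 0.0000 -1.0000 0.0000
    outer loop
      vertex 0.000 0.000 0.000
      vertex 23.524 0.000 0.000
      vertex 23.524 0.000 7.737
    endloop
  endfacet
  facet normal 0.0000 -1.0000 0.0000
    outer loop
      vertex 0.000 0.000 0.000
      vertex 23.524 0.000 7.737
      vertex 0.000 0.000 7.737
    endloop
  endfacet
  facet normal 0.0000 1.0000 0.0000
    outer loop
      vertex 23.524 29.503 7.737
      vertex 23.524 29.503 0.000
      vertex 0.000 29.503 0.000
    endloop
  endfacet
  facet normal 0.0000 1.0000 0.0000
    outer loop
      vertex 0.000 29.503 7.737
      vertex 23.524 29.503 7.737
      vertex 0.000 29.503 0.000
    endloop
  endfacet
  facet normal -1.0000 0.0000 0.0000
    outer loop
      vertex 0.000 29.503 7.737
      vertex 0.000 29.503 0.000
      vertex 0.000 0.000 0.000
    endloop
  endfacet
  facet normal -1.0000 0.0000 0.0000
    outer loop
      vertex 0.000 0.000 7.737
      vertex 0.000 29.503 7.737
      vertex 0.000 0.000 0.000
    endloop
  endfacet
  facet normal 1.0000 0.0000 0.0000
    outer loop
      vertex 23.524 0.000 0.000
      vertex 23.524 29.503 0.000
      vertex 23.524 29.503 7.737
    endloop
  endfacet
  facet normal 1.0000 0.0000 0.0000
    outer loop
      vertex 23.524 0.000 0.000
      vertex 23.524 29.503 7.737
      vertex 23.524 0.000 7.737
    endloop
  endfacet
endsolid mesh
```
; perimeter-only toolpath
G21 ; units = mm
G90 ; absolute positioning
G28 ; home
; layer 1
G0 Z1.934
G0 X0.000 Y0.000
G1 X23.524 Y0.000
G1 X23.524 Y29.503
G1 X0.000 Y29.503
G1 X0.000 Y0.000
; layer 2
G0 Z3.869
G0 X0.000 Y0.000
G1 X23.524 Y0.000
G1 X23.524 Y29.503
G1 X0.000 Y29.503
G1 X0.000 Y0.000
; layer 3
G0 Z5.803
G0 X0.000 Y0.000
G1 X23.524 Y0.000
G1 X23.524 Y29.503
G1 X0.000 Y29.503
G1 X0.000 Y0.000
; layer 4
G0 Z7.737
G0 X0.000 Y0.000
G1 X23.524 Y0.000
G1 X23.524 Y29.503
G1 X0.000 Y29.503
G1 X0.000 Y0.000
M2 ; end

The solid is a rectangular box, roughly 23.5 × 29.5 mm footprint and 7.74 mm tall. Slicing at Δz = 1.934 mm — 4 equal slices spanning the solid's height, so layer i sits at z = i·h/4 — gives 4 non-empty perimeters. Each is a 4-segment closed polygon; G0 lifts to the layer z and rapids to the start vertex, then G1 traces the edges.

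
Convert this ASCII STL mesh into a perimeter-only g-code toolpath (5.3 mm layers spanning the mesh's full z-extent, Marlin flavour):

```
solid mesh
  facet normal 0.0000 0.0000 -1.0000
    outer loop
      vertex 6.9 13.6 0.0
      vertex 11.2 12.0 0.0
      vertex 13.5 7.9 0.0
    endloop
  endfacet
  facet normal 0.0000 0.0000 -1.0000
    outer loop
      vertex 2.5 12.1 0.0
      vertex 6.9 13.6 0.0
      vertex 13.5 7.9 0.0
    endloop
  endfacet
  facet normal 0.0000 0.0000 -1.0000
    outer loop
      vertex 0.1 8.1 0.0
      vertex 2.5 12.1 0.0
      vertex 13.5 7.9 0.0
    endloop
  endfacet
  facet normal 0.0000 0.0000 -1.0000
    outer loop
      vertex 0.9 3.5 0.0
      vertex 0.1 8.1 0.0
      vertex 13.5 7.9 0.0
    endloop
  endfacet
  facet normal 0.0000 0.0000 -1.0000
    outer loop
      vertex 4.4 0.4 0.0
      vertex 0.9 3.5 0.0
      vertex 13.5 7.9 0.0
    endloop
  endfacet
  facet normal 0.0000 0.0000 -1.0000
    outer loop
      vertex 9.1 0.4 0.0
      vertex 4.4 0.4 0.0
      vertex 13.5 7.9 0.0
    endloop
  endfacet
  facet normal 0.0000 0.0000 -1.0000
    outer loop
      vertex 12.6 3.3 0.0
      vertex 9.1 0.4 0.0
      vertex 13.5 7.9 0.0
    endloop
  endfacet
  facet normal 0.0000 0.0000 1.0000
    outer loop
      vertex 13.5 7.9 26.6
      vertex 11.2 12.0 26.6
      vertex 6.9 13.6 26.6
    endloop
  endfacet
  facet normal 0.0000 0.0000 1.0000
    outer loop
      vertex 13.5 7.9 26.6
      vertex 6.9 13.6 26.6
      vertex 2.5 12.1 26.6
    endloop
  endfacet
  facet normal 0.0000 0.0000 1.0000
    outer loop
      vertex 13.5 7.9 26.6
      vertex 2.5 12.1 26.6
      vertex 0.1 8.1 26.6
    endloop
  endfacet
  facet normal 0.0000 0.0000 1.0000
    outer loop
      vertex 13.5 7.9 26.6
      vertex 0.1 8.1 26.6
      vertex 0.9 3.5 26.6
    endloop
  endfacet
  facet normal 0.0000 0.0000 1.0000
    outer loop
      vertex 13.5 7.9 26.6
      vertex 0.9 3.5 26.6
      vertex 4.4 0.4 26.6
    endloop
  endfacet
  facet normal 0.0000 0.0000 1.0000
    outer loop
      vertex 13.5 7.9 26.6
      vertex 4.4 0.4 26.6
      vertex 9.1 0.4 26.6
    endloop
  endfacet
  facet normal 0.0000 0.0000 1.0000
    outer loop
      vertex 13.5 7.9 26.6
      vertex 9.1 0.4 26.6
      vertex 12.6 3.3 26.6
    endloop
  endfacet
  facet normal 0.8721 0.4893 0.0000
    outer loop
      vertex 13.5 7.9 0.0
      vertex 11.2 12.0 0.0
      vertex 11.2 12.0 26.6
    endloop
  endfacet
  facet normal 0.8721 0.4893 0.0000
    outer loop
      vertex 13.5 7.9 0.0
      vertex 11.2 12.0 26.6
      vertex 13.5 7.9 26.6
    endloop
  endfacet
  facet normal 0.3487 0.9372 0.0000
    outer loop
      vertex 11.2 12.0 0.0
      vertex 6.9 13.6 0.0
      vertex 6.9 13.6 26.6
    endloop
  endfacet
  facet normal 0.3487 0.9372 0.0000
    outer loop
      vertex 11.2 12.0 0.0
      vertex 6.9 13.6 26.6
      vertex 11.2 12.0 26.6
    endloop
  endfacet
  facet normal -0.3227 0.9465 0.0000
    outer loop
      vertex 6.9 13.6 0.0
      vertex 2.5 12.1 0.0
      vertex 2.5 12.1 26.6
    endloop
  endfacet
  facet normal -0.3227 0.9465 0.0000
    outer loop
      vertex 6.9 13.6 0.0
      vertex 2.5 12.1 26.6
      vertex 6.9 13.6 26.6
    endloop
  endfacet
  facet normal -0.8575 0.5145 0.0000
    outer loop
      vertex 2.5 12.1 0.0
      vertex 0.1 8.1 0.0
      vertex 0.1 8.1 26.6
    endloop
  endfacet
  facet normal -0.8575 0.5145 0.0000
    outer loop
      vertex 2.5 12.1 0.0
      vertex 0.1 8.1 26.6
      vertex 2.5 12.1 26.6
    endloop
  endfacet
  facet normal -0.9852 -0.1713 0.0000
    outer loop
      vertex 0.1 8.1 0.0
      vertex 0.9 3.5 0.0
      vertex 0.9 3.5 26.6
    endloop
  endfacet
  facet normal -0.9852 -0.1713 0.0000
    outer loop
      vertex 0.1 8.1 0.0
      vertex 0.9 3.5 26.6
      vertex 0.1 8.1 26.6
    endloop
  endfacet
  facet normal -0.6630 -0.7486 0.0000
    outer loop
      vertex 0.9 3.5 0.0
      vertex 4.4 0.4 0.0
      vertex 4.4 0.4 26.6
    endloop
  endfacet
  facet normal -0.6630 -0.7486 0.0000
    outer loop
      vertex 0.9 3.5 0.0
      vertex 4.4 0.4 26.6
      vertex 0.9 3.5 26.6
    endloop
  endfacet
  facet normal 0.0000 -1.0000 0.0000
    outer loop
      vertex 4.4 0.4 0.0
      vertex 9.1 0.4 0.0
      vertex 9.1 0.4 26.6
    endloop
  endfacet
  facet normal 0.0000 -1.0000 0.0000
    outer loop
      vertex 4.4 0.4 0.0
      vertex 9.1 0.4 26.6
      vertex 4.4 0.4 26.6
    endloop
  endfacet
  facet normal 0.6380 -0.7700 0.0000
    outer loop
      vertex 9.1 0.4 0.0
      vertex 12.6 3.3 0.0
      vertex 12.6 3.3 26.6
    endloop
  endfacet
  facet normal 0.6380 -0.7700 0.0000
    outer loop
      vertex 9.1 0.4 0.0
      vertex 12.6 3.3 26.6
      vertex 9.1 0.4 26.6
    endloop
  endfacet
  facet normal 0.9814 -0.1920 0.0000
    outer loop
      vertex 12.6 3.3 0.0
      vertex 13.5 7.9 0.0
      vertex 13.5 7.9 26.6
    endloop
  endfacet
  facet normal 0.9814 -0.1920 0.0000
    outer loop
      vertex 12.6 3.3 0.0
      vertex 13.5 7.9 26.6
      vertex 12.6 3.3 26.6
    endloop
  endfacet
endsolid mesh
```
; perimeter-only toolpath
G21 ; units = mm
G90 ; absolute positioning
G28 ; home
; layer 1
G0 Z5.3
G0 X13.5 Y7.9
G1 X11.2 Y12.0
G1 X6.9 Y13.6
G1 X2.5 Y12.1
G1 X0.1 Y8.1
G1 X0.9 Y3.5
G1 X4.4 Y0.4
G1 X9.1 Y0.4
G1 X12.6 Y3.3
G1 X13.5 Y7.9
; layer 2
G0 Z10.6
G0 X13.5 Y7.9
G1 X11.2 Y12.0
G1 X6.9 Y13.6
G1 X2.5 Y12.1
G1 X0.1 Y8.1
G1 X0.9 Y3.5
G1 X4.4 Y0.4
G1 X9.1 Y0.4
G1 X12.6 Y3.3
G1 X13.5 Y7.9
; layer 3
G0 Z16.0
G0 X13.5 Y7.9
G1 X11.2 Y12.0
G1 X6.9 Y13.6
G1 X2.5 Y12.1
G1 X0.1 Y8.1
G1 X0.9 Y3.5
G1 X4.4 Y0.4
G1 X9.1 Y0.4
G1 X12.6 Y3.3
G1 X13.5 Y7.9
; layer 4
G0 Z21.3
G0 X13.5 Y7.9
G1 X11.2 Y12.0
G1 X6.9 Y13.6
G1 X2.5 Y12.1
G1 X0.1 Y8.1
G1 X0.9 Y3.5
G1 X4.4 Y0.4
G1 X9.1 Y0.4
G1 X12.6 Y3.3
G1 X13.5 Y7.9
; layer 5
G0 Z26.6
G0 X13.5 Y7.9
G1 X11.2 Y12.0
G1 X6.9 Y13.6
G1 X2.5 Y12.1
G1 X0.1 Y8.1
G1 X0.9 Y3.5
G1 X4.4 Y0.4
G1 X9.1 Y0.4
G1 X12.6 Y3.3
G1 X13.5 Y7.9
M2 ; end

The solid is a regular 9-sided prism (a cylinder approximated with 9 flat sides), circumscribed radius ≈ 6.8 mm, height ≈ 26.6 mm. Slicing at Δz = 5.3 mm — 5 equal slices spanning the solid's height, so layer i sits at z = i·h/5 — gives 5 non-empty perimeters. Each is a 9-segment closed polygon; G0 lifts to the layer z and rapids to the start vertex, then G1 traces the edges.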